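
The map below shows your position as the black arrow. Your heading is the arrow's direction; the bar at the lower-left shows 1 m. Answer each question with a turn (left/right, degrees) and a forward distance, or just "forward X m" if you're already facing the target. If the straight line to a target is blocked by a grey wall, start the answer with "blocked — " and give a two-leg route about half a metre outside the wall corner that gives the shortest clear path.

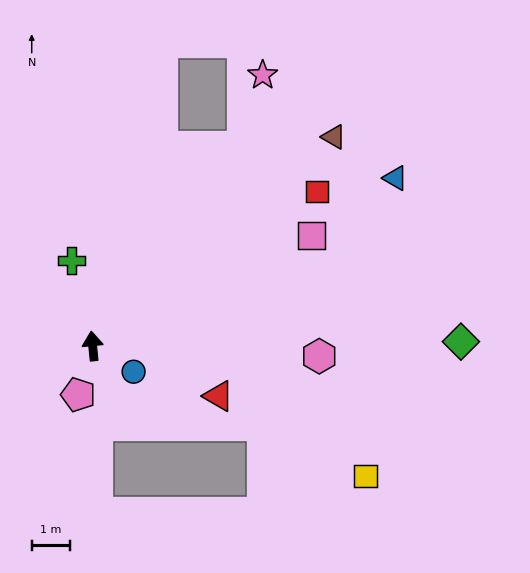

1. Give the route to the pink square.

turn right 69°, forward 6.5 m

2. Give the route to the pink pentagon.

turn left 158°, forward 1.3 m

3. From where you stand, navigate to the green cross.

turn left 8°, forward 2.3 m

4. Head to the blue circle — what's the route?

turn right 128°, forward 1.3 m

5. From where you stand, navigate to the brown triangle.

turn right 55°, forward 8.4 m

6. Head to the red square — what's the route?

turn right 61°, forward 7.2 m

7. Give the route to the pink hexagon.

turn right 98°, forward 6.0 m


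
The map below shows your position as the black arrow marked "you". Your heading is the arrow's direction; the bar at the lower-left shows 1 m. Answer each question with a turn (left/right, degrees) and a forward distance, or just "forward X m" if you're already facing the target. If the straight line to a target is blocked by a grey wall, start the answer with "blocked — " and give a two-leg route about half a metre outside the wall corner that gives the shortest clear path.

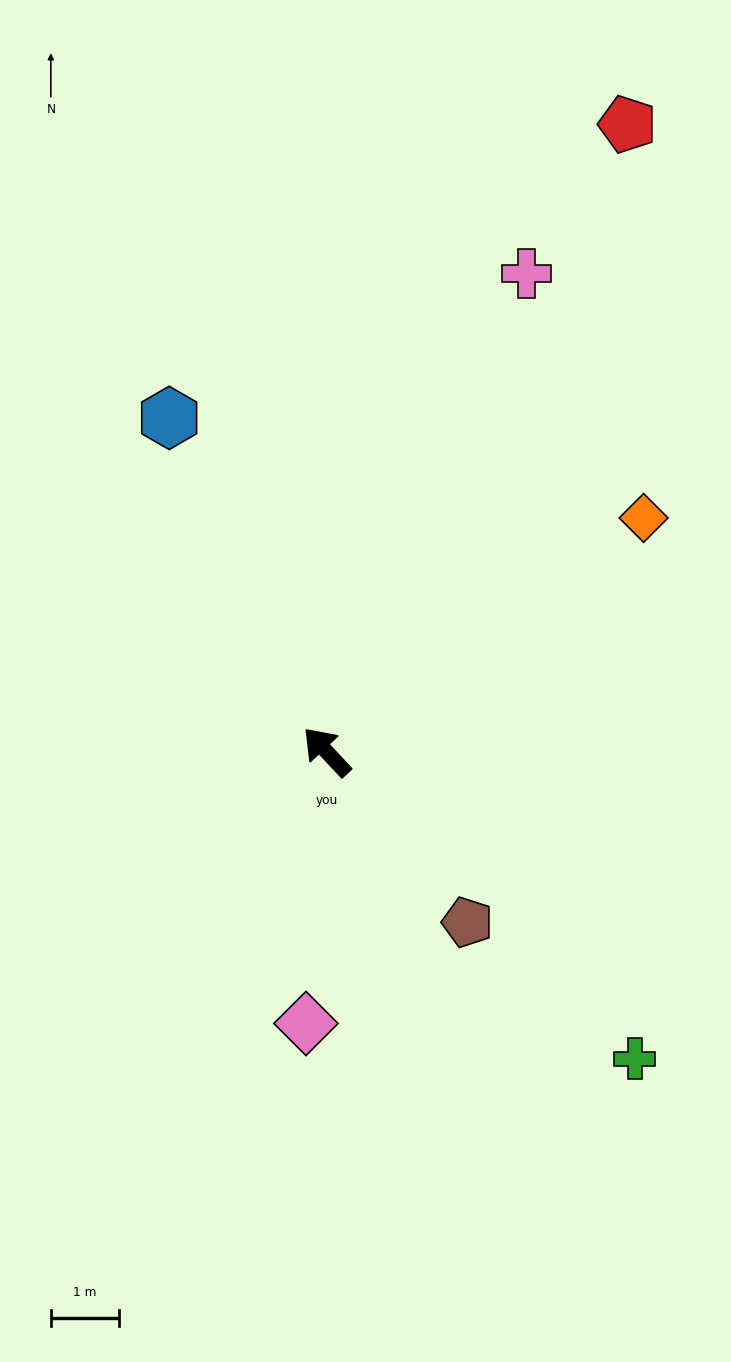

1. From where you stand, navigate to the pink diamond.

turn left 133°, forward 4.0 m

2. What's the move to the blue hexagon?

turn right 18°, forward 5.4 m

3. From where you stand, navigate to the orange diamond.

turn right 97°, forward 5.7 m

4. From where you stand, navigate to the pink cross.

turn right 66°, forward 7.6 m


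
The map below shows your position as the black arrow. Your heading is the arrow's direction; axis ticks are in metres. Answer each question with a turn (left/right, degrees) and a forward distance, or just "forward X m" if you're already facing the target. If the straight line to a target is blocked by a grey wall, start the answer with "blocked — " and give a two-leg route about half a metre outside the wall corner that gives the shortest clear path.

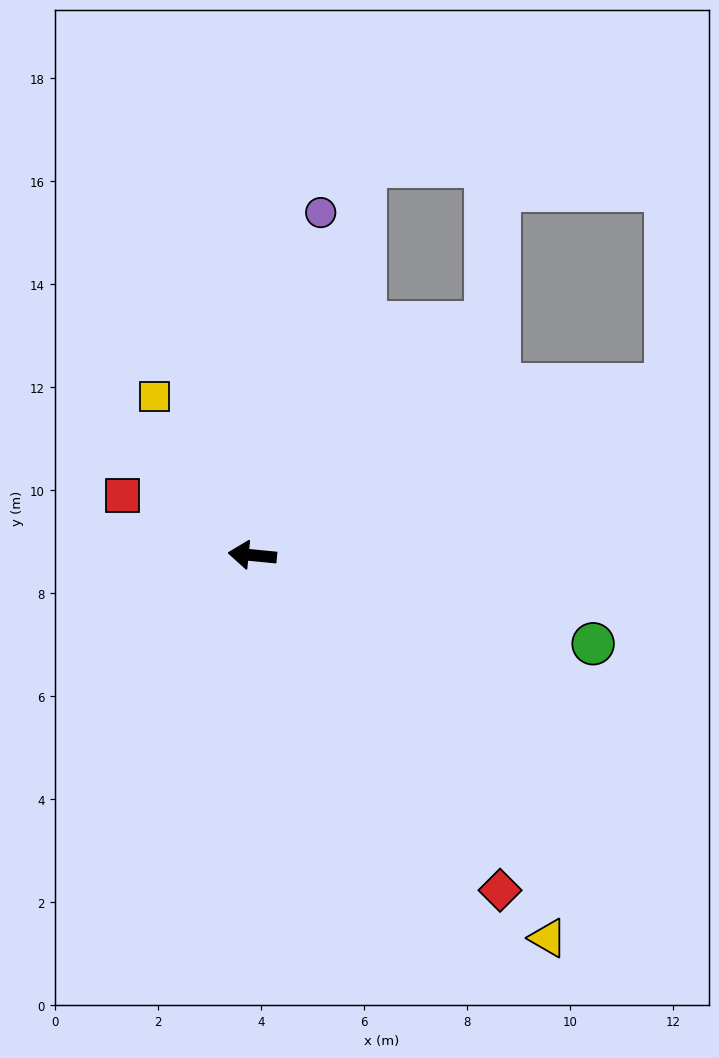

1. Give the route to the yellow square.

turn right 53°, forward 3.6 m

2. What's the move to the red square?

turn right 19°, forward 2.8 m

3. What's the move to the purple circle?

turn right 96°, forward 6.8 m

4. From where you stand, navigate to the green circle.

turn left 171°, forward 6.8 m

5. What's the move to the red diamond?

turn left 132°, forward 8.1 m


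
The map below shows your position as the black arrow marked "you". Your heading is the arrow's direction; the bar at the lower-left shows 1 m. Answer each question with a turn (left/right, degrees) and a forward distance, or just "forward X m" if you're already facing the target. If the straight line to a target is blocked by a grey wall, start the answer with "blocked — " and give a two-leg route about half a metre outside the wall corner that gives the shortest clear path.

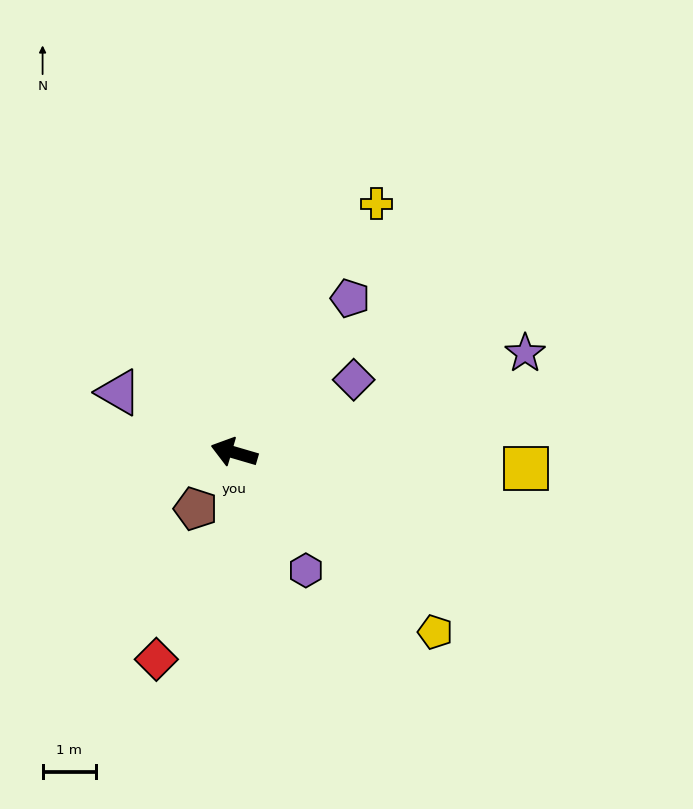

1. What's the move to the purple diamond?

turn right 132°, forward 2.6 m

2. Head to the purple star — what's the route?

turn right 145°, forward 5.8 m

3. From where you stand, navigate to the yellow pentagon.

turn left 155°, forward 5.1 m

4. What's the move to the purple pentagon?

turn right 111°, forward 3.6 m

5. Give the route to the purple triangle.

turn right 11°, forward 2.5 m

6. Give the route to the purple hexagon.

turn left 138°, forward 2.6 m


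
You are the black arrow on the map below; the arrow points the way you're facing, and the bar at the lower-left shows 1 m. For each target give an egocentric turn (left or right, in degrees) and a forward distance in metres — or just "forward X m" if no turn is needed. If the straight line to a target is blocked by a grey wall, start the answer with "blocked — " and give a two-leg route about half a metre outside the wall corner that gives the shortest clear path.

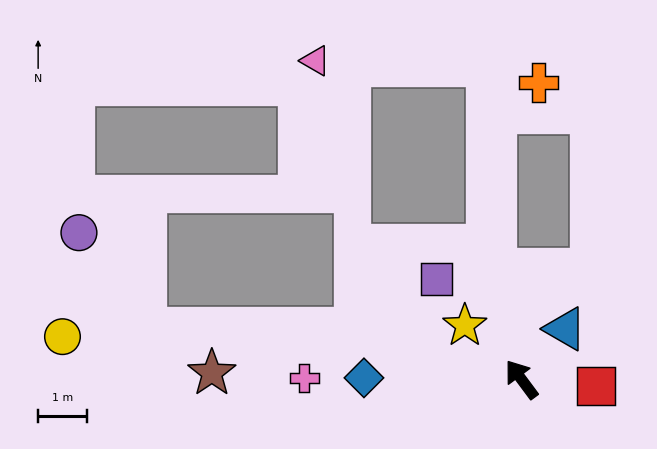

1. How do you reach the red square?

turn right 132°, forward 1.5 m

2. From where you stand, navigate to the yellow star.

turn left 10°, forward 1.6 m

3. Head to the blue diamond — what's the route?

turn left 53°, forward 3.2 m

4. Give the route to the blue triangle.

turn right 78°, forward 1.4 m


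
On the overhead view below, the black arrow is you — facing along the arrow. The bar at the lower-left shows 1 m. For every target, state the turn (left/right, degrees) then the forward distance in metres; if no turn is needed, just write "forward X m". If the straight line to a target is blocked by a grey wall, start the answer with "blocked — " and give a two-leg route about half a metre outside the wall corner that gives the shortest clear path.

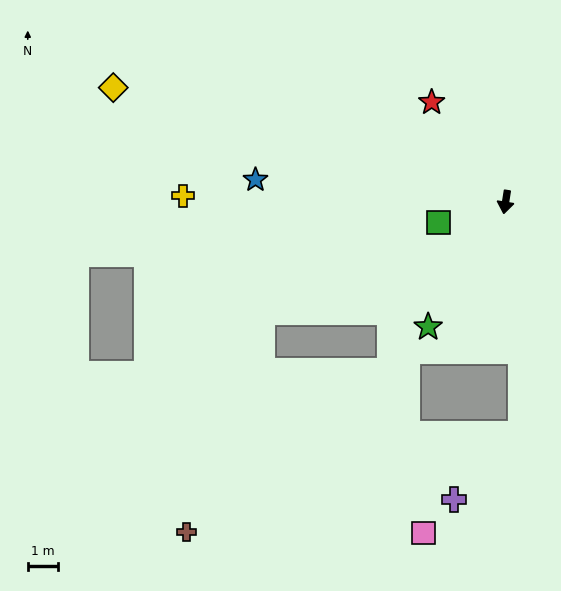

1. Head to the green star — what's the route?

turn right 23°, forward 4.9 m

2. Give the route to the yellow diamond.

turn right 97°, forward 13.7 m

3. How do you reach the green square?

turn right 64°, forward 2.3 m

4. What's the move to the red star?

turn right 134°, forward 4.2 m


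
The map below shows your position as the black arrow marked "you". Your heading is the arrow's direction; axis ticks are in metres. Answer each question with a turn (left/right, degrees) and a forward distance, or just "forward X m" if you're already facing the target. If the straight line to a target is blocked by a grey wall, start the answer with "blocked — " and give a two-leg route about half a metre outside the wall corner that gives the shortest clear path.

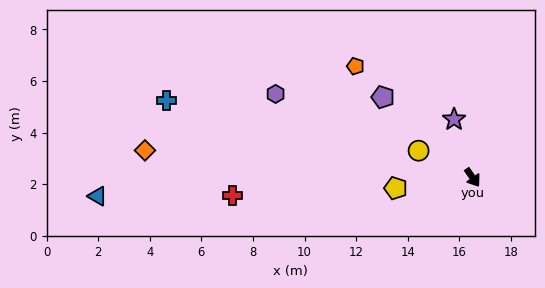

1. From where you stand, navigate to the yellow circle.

turn right 151°, forward 2.3 m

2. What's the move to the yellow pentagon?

turn right 117°, forward 3.0 m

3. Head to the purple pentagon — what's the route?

turn right 167°, forward 4.7 m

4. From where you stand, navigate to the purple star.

turn left 163°, forward 2.4 m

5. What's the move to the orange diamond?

turn right 130°, forward 12.7 m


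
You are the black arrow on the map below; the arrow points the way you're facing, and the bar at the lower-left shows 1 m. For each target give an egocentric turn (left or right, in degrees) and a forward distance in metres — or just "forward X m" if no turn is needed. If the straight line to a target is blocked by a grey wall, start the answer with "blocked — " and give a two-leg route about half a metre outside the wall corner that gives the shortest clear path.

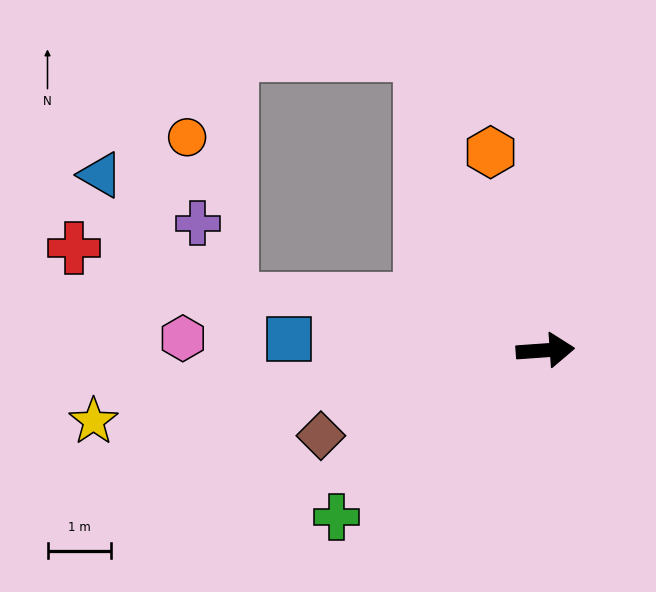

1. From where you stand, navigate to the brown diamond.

turn right 163°, forward 3.8 m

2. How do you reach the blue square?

turn left 173°, forward 4.0 m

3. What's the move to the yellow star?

turn right 175°, forward 7.2 m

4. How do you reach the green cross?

turn right 145°, forward 4.2 m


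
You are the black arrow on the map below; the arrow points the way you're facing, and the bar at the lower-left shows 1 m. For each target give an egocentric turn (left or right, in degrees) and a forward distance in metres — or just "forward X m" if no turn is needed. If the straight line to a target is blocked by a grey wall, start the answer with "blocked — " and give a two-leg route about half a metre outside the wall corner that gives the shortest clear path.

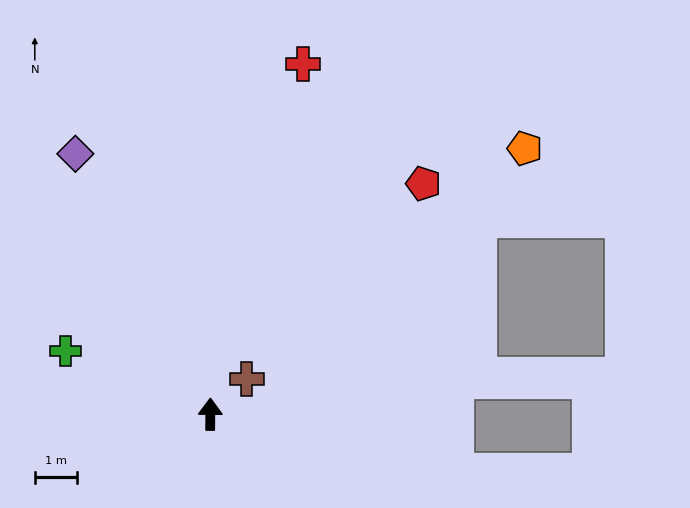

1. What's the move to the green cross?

turn left 67°, forward 3.7 m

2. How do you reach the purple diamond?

turn left 28°, forward 6.9 m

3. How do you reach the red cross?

turn right 14°, forward 8.5 m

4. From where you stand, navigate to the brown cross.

turn right 46°, forward 1.2 m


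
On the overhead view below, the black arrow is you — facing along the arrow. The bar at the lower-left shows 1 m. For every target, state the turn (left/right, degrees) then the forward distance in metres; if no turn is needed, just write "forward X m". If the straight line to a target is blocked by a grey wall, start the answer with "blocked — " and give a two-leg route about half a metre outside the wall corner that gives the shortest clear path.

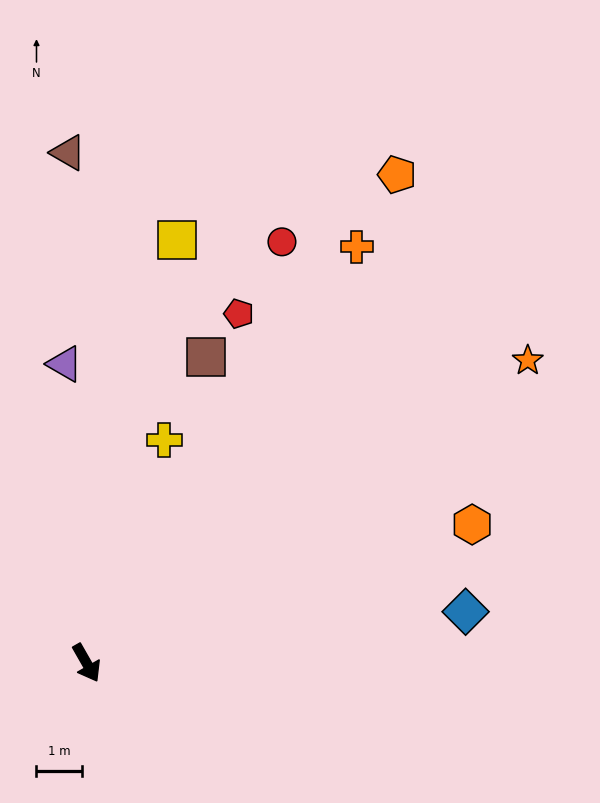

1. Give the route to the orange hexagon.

turn left 80°, forward 9.0 m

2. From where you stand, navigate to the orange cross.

turn left 117°, forward 11.0 m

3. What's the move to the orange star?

turn left 95°, forward 11.8 m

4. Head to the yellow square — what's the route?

turn left 138°, forward 9.6 m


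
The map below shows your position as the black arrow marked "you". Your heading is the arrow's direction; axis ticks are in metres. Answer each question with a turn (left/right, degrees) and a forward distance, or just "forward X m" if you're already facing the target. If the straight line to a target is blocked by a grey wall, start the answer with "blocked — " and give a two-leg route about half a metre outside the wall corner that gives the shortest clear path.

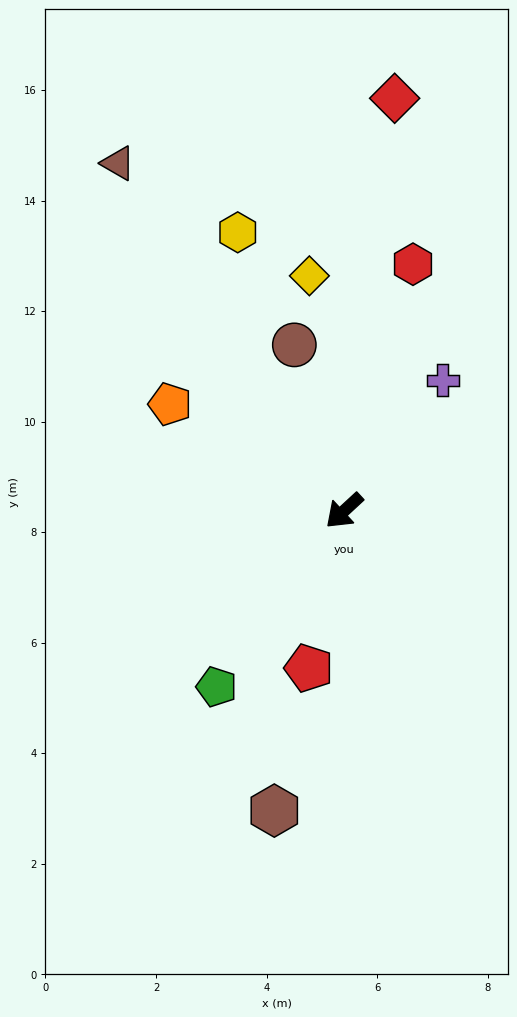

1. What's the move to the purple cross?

turn right 170°, forward 3.0 m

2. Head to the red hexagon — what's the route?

turn right 148°, forward 4.6 m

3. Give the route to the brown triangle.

turn right 100°, forward 7.5 m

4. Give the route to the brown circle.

turn right 116°, forward 3.1 m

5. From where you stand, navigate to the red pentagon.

turn left 35°, forward 2.9 m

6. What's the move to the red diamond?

turn right 140°, forward 7.5 m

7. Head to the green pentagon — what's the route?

turn left 11°, forward 3.9 m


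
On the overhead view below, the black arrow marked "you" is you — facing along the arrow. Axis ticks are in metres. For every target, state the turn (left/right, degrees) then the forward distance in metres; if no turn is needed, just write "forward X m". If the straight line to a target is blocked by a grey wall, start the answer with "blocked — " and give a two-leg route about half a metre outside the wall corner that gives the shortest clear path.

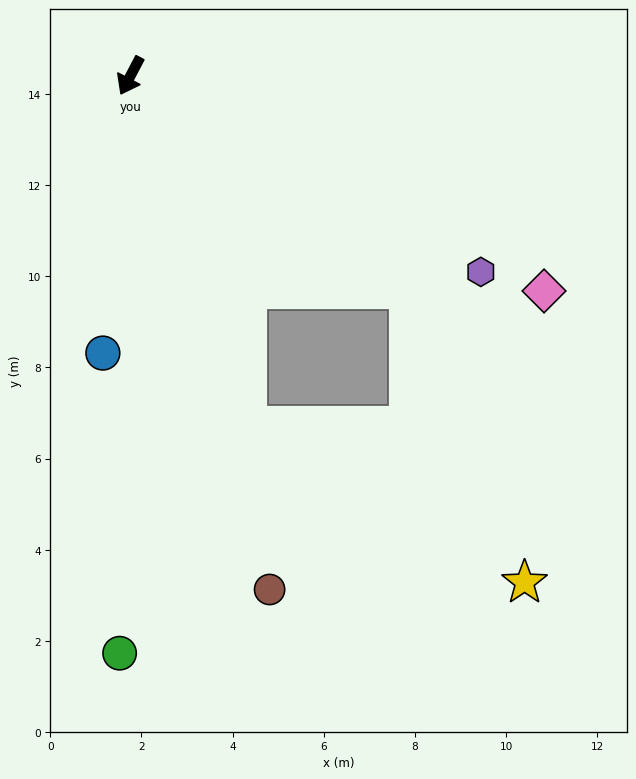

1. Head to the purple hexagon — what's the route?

turn left 88°, forward 8.8 m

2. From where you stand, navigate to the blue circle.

turn left 22°, forward 6.1 m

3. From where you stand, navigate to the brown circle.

turn left 43°, forward 11.7 m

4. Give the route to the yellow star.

blocked — turn left 80°, forward 7.7 m, then turn right 31°, forward 6.9 m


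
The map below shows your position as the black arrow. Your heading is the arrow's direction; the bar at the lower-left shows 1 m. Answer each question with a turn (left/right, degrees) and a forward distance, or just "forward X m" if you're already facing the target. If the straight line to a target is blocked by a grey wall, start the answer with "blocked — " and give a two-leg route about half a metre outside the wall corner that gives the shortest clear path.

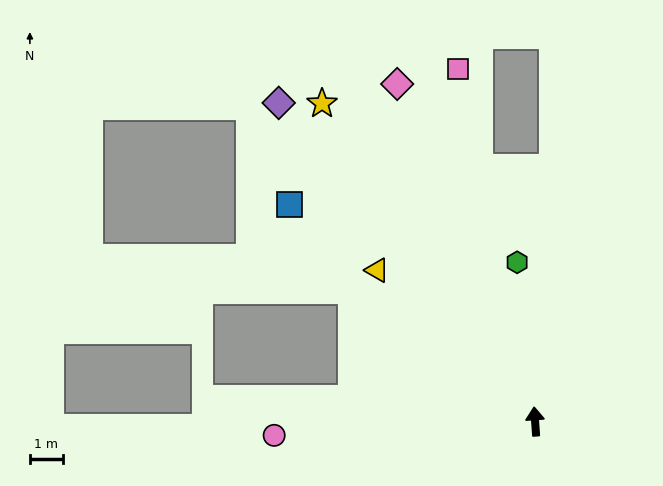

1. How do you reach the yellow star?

turn left 30°, forward 11.6 m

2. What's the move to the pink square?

turn left 8°, forward 10.9 m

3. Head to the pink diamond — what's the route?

turn left 18°, forward 11.0 m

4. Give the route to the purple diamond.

turn left 35°, forward 12.3 m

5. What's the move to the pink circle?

turn left 89°, forward 7.9 m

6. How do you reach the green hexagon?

turn left 2°, forward 4.8 m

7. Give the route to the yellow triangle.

turn left 42°, forward 6.6 m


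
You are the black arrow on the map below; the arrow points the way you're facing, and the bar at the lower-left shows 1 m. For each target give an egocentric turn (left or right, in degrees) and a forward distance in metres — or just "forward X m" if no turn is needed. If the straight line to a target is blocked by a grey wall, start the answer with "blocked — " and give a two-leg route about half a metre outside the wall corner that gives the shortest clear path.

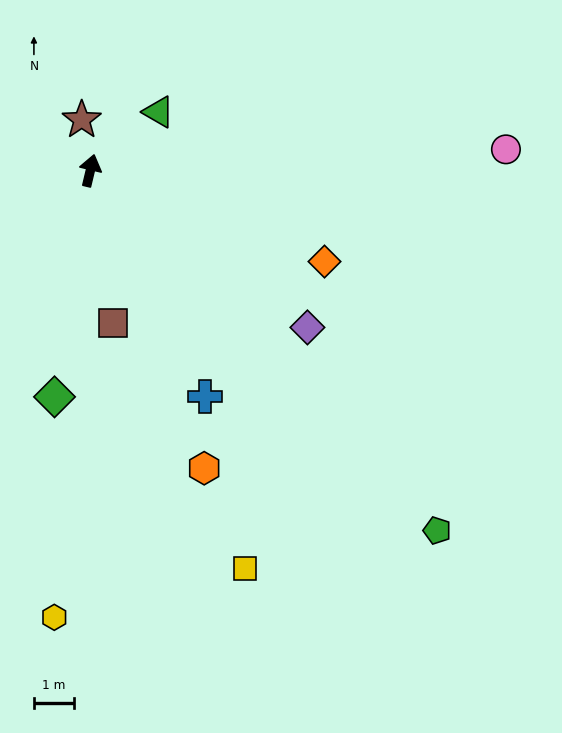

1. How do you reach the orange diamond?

turn right 98°, forward 6.2 m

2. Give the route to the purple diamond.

turn right 112°, forward 6.6 m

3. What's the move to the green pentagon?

turn right 123°, forward 12.4 m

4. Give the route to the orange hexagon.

turn right 146°, forward 7.9 m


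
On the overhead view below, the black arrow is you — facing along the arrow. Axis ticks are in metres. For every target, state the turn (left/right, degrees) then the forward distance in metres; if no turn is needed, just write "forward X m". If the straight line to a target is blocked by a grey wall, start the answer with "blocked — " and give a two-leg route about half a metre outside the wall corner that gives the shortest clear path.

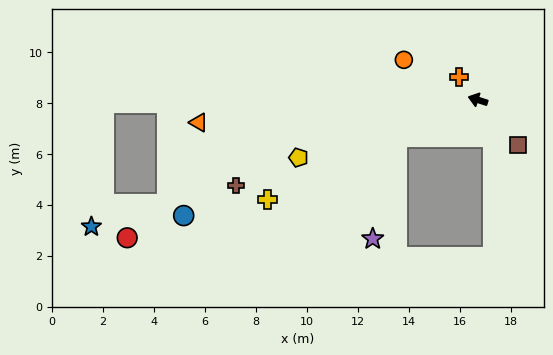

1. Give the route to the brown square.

turn left 149°, forward 2.4 m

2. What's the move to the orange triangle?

turn left 22°, forward 11.0 m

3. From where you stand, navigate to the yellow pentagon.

turn left 35°, forward 7.4 m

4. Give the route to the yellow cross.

turn left 43°, forward 9.1 m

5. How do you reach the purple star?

blocked — turn left 42°, forward 3.5 m, then turn left 52°, forward 4.1 m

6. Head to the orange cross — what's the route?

turn right 32°, forward 1.2 m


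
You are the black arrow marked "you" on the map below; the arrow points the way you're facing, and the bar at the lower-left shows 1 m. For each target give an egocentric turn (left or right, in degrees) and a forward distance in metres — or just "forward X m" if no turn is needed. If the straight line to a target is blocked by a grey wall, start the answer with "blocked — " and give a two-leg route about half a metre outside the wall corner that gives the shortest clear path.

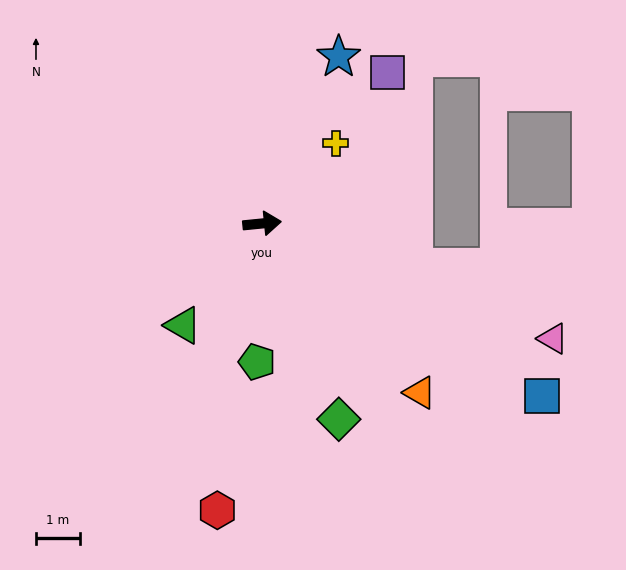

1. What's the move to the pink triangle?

turn right 27°, forward 7.1 m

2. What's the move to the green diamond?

turn right 74°, forward 4.8 m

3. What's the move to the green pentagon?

turn right 98°, forward 3.2 m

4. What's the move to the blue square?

turn right 37°, forward 7.5 m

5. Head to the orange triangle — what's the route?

turn right 53°, forward 5.3 m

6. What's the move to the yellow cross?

turn left 42°, forward 2.5 m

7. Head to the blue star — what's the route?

turn left 60°, forward 4.2 m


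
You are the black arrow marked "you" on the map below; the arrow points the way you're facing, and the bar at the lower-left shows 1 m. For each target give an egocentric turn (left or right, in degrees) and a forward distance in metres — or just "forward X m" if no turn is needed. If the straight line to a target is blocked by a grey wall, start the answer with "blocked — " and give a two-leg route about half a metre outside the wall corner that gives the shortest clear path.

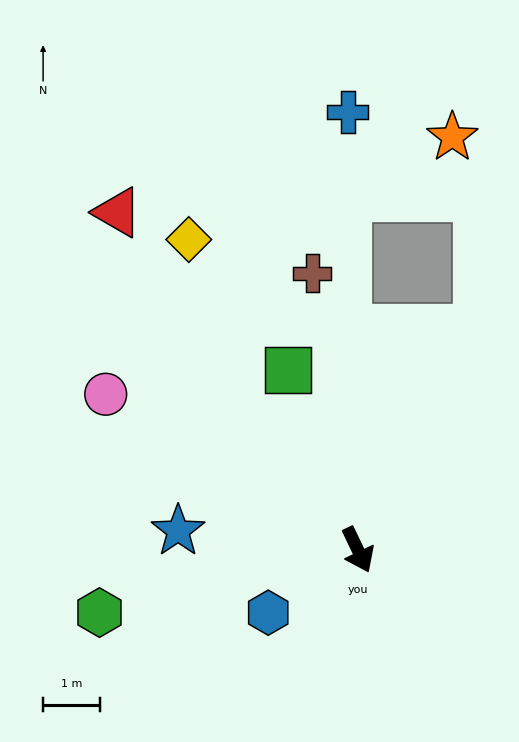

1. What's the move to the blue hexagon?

turn right 80°, forward 1.9 m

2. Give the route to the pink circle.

turn right 147°, forward 5.2 m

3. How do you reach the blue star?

turn right 122°, forward 3.2 m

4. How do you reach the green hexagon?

turn right 102°, forward 4.7 m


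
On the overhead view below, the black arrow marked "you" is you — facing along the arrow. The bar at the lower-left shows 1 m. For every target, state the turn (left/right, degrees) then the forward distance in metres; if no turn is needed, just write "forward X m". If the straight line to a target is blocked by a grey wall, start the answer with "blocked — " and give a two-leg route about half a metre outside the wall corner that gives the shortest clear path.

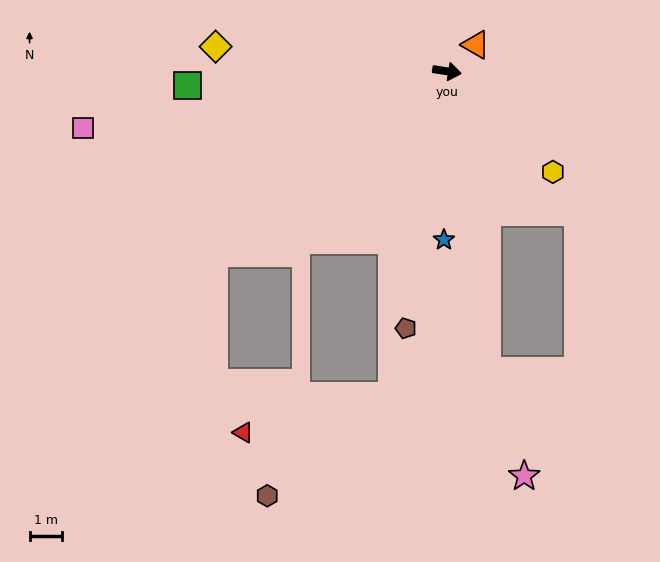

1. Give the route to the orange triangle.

turn left 52°, forward 1.2 m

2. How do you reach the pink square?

turn right 162°, forward 11.3 m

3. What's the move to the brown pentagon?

turn right 90°, forward 8.0 m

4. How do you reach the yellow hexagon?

turn right 35°, forward 4.5 m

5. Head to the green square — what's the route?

turn right 168°, forward 8.0 m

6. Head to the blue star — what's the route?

turn right 82°, forward 5.2 m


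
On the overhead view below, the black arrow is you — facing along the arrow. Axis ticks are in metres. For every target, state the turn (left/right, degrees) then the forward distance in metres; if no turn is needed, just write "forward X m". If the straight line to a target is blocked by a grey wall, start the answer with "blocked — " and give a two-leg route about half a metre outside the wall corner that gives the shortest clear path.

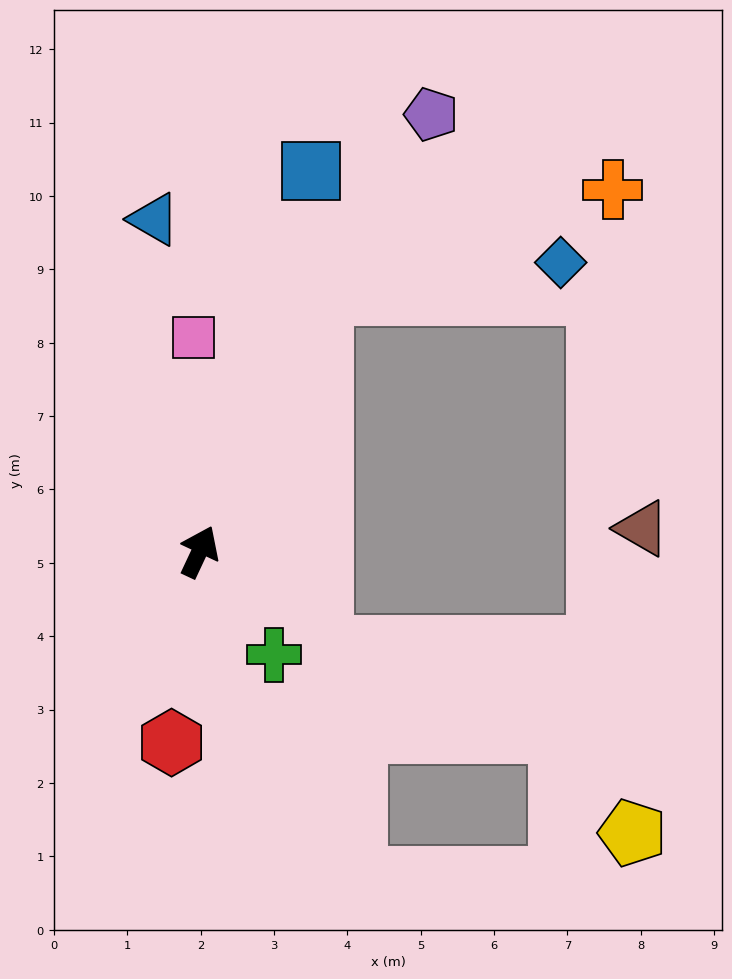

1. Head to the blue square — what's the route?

turn left 9°, forward 5.4 m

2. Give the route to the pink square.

turn left 27°, forward 2.9 m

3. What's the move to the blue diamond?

blocked — forward 3.9 m, then turn right 57°, forward 3.3 m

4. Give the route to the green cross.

turn right 119°, forward 1.7 m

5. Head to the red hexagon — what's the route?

turn right 163°, forward 2.6 m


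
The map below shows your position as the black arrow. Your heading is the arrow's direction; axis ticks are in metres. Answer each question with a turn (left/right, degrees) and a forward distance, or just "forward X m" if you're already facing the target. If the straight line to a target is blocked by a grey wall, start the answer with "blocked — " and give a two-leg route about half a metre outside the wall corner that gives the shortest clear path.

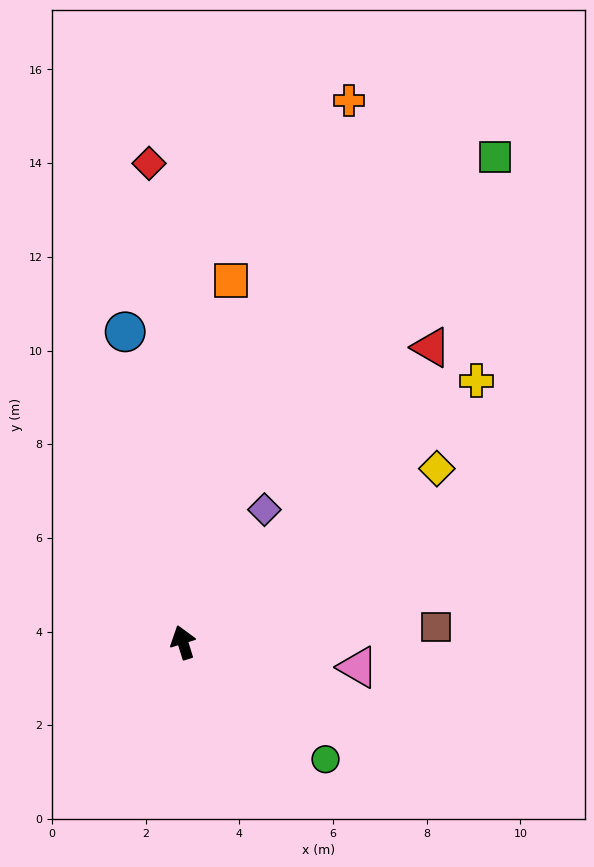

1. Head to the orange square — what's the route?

turn right 25°, forward 7.8 m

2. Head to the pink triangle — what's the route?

turn right 115°, forward 3.8 m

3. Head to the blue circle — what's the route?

turn right 7°, forward 6.7 m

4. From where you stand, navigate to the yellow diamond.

turn right 73°, forward 6.6 m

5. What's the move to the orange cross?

turn right 34°, forward 12.1 m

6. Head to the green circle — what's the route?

turn right 147°, forward 3.9 m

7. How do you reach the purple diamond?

turn right 49°, forward 3.3 m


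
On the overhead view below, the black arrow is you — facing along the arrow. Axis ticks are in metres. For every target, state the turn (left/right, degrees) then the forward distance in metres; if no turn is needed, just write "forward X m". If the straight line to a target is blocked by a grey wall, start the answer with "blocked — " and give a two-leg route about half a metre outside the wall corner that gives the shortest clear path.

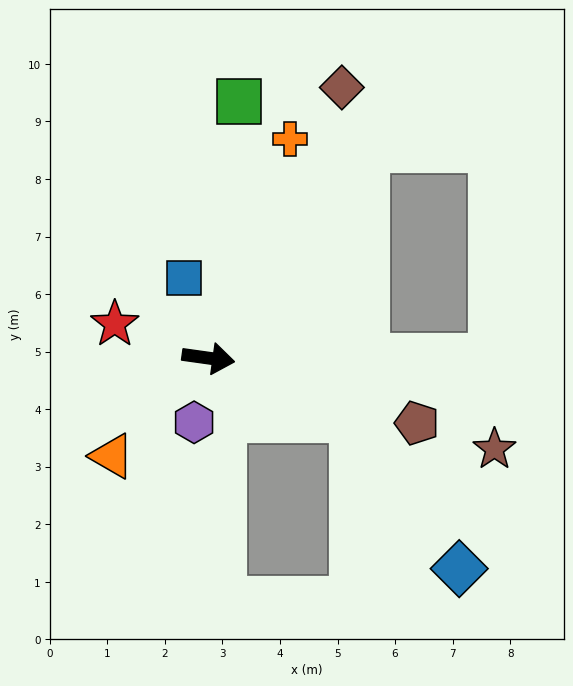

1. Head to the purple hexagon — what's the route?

turn right 95°, forward 1.1 m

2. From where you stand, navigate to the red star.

turn left 168°, forward 1.7 m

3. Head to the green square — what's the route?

turn left 91°, forward 4.5 m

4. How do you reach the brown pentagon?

turn right 9°, forward 3.8 m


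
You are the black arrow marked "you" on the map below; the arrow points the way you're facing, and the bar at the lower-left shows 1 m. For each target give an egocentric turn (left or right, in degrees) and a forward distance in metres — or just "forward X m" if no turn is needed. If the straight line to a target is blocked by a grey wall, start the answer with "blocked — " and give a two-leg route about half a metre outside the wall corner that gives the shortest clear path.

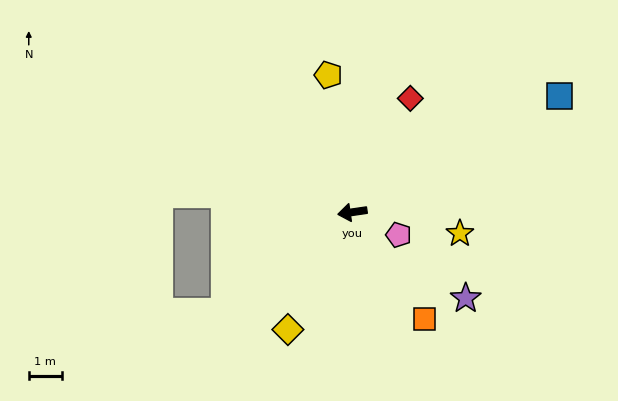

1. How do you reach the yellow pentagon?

turn right 88°, forward 4.2 m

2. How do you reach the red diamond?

turn right 125°, forward 3.9 m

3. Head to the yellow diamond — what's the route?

turn left 53°, forward 4.1 m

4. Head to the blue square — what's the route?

turn right 159°, forward 7.3 m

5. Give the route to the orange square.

turn left 116°, forward 3.9 m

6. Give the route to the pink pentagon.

turn left 146°, forward 1.6 m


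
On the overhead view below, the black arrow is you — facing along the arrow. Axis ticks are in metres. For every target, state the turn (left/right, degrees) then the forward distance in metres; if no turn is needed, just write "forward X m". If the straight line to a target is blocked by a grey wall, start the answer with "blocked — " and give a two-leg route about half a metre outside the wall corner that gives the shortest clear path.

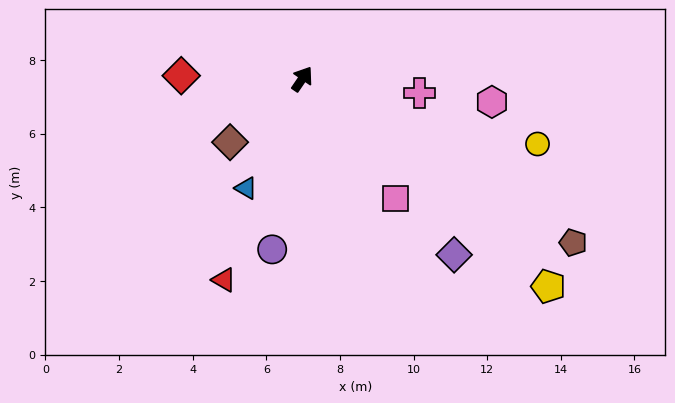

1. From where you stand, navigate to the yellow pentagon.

turn right 96°, forward 8.7 m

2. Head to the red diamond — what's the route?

turn left 123°, forward 3.3 m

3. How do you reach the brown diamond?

turn left 166°, forward 2.6 m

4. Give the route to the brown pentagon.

turn right 87°, forward 8.6 m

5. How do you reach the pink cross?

turn right 63°, forward 3.2 m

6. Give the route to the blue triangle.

turn right 173°, forward 3.3 m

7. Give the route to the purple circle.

turn right 156°, forward 4.7 m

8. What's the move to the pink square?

turn right 108°, forward 4.1 m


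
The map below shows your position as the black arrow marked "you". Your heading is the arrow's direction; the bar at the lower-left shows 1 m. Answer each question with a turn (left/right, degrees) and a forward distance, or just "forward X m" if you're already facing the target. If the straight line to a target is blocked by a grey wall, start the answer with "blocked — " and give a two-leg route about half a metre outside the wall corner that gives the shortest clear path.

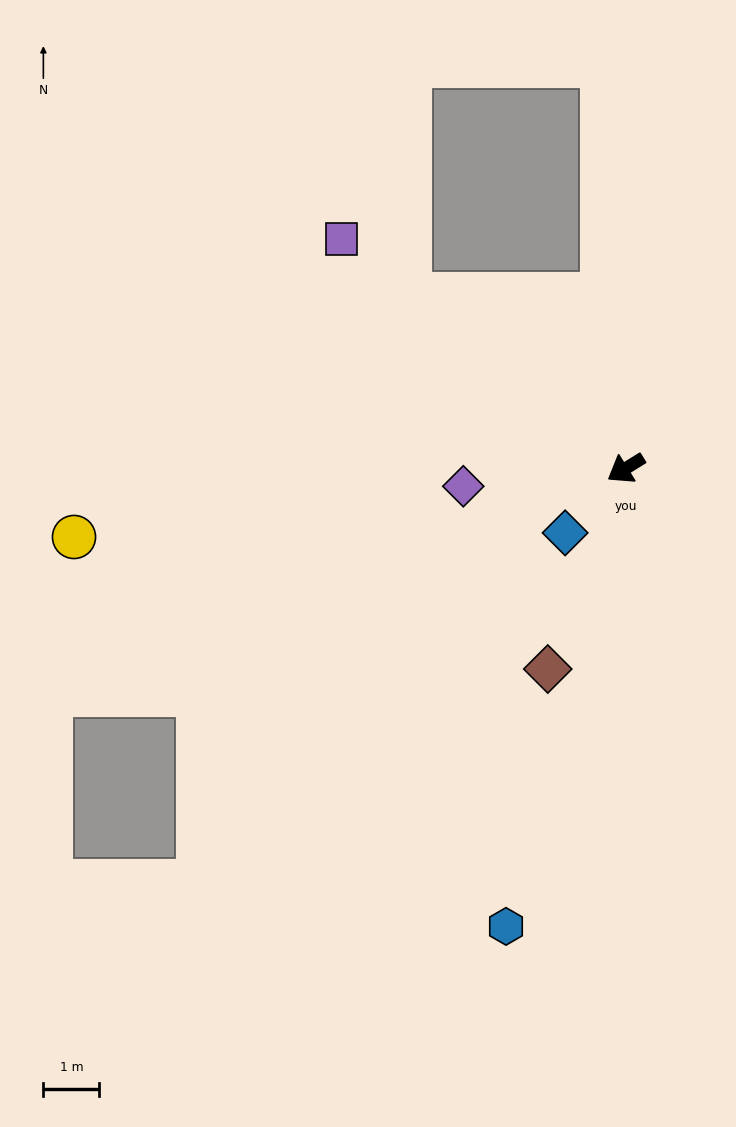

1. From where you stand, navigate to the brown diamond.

turn left 37°, forward 3.8 m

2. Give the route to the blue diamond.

turn left 15°, forward 1.6 m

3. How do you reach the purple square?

turn right 71°, forward 6.5 m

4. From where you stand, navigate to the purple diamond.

turn right 25°, forward 2.9 m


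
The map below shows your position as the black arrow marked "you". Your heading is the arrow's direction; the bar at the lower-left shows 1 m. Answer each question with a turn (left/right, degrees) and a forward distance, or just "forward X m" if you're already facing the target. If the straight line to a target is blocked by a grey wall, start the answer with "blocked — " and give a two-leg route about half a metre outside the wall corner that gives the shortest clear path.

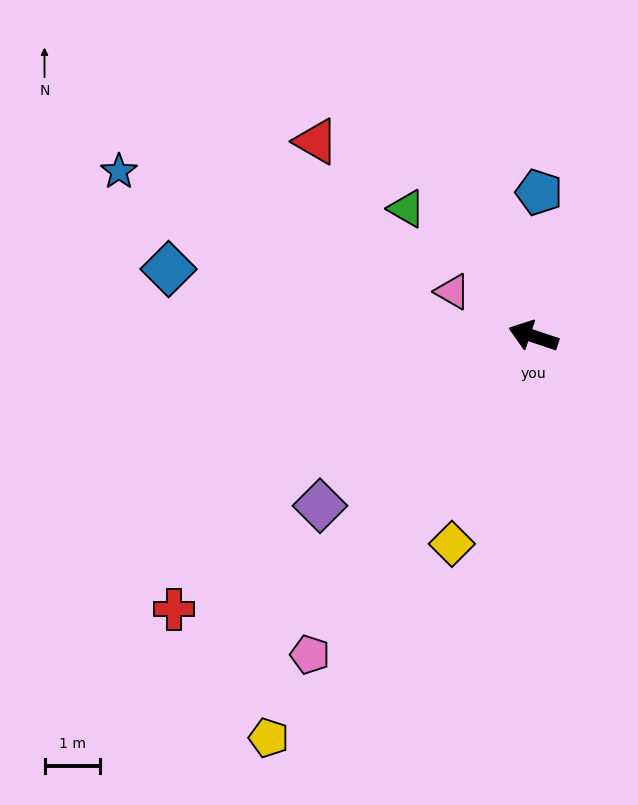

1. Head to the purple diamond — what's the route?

turn left 57°, forward 4.9 m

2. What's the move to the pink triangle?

turn right 10°, forward 1.7 m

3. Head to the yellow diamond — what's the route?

turn left 87°, forward 4.0 m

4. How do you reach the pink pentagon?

turn left 73°, forward 7.0 m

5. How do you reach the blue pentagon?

turn right 74°, forward 2.6 m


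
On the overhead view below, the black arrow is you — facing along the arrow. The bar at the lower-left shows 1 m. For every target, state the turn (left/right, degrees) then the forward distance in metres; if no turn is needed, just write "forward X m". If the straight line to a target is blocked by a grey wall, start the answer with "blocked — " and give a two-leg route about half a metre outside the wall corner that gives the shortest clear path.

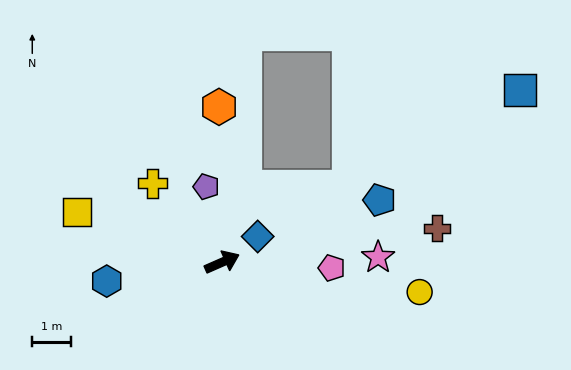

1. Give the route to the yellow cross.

turn left 108°, forward 2.7 m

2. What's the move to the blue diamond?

turn left 12°, forward 1.1 m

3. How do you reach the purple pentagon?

turn left 78°, forward 2.0 m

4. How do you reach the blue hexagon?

turn left 166°, forward 3.0 m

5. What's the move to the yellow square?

turn left 137°, forward 3.9 m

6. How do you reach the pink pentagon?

turn right 27°, forward 2.8 m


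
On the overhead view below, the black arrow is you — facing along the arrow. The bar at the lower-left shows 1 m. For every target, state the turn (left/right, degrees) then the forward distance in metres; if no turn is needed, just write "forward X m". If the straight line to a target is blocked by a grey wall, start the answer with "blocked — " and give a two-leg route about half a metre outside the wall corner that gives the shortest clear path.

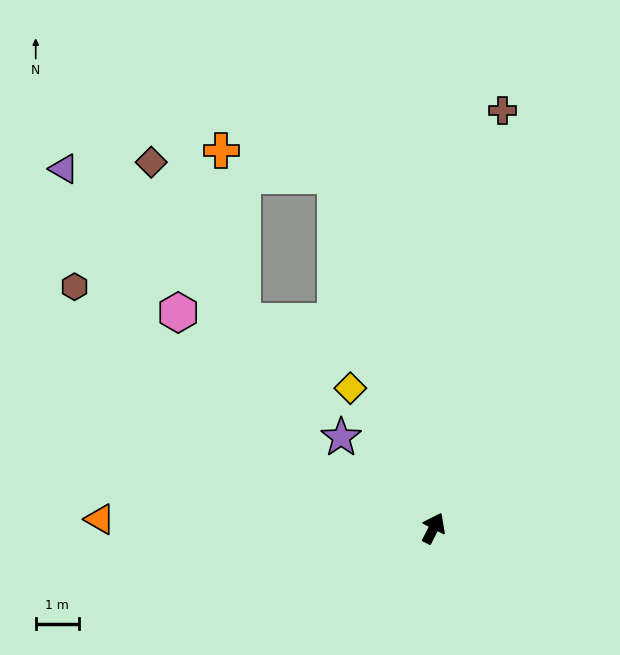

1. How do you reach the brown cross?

turn left 17°, forward 9.9 m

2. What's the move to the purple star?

turn left 72°, forward 3.0 m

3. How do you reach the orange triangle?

turn left 115°, forward 7.8 m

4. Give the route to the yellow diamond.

turn left 58°, forward 3.8 m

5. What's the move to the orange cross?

blocked — turn left 42°, forward 8.5 m, then turn left 62°, forward 2.7 m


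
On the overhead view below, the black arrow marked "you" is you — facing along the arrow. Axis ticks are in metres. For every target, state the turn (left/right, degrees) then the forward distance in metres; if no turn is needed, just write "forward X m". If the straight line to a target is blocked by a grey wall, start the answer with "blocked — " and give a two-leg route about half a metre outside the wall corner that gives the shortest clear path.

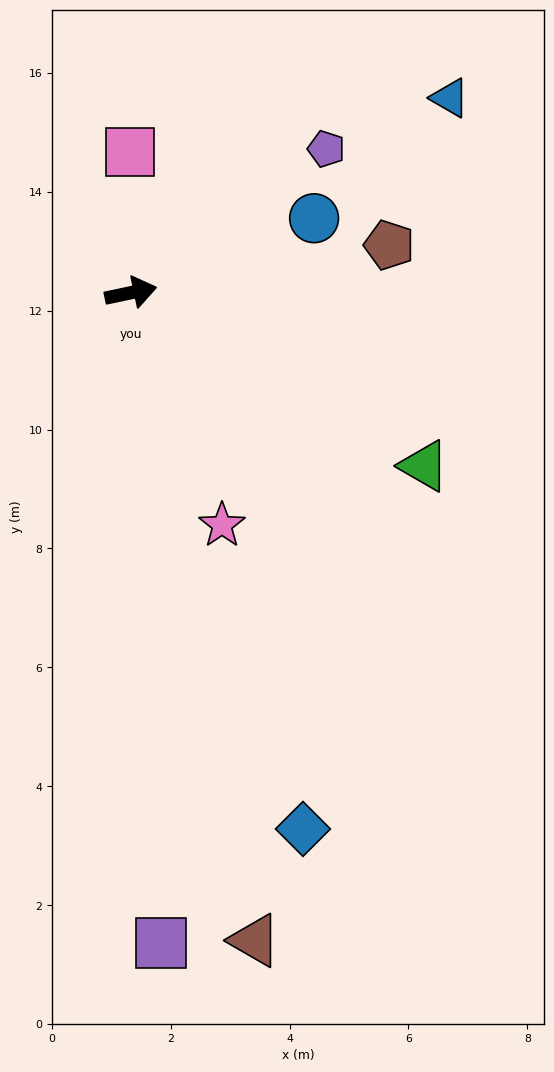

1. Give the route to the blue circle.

turn left 10°, forward 3.3 m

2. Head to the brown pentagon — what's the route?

forward 4.4 m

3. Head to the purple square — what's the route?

turn right 99°, forward 10.9 m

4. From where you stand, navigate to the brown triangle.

turn right 91°, forward 11.1 m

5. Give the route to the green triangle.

turn right 42°, forward 5.7 m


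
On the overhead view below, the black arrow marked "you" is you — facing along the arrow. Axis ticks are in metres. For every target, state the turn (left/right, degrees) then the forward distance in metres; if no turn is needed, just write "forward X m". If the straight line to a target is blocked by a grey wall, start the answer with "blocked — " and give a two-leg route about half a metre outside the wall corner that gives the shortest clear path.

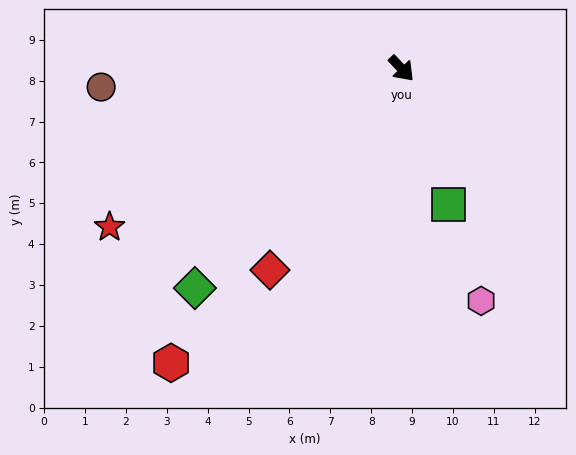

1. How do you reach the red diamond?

turn right 77°, forward 5.9 m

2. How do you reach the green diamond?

turn right 87°, forward 7.4 m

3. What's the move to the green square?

turn right 24°, forward 3.5 m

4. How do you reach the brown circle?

turn right 130°, forward 7.4 m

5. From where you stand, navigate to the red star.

turn right 105°, forward 8.1 m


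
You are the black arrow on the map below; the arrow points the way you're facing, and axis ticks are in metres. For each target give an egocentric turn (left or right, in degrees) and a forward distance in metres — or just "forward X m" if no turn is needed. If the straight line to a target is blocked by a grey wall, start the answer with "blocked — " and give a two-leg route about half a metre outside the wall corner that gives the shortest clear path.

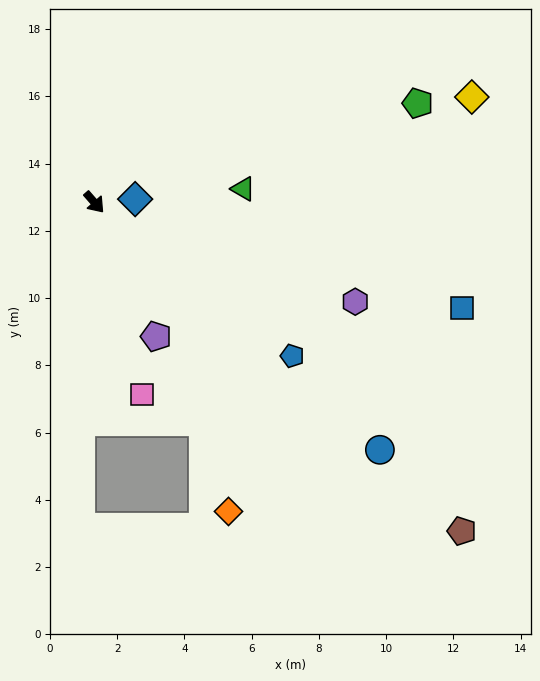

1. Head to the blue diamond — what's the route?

turn left 53°, forward 1.2 m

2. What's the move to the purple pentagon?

turn right 16°, forward 4.4 m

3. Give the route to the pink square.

turn right 27°, forward 5.9 m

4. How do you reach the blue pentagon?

turn left 11°, forward 7.5 m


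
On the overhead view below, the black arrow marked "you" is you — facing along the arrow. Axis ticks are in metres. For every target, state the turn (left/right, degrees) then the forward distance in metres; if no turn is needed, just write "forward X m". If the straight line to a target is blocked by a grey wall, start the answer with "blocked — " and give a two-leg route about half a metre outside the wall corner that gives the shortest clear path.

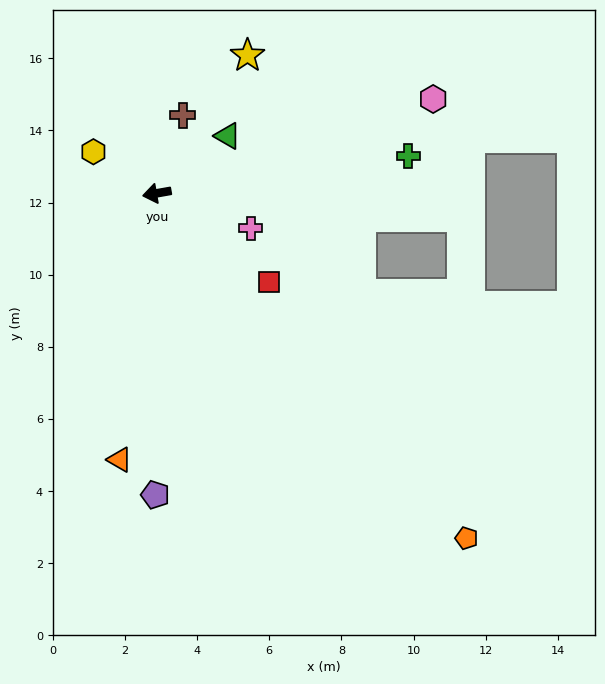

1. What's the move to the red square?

turn left 132°, forward 4.0 m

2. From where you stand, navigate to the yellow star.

turn right 133°, forward 4.6 m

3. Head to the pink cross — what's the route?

turn left 150°, forward 2.8 m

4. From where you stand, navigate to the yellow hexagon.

turn right 43°, forward 2.1 m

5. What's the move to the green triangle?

turn right 151°, forward 2.5 m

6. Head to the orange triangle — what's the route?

turn left 72°, forward 7.5 m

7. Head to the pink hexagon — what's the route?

turn right 171°, forward 8.1 m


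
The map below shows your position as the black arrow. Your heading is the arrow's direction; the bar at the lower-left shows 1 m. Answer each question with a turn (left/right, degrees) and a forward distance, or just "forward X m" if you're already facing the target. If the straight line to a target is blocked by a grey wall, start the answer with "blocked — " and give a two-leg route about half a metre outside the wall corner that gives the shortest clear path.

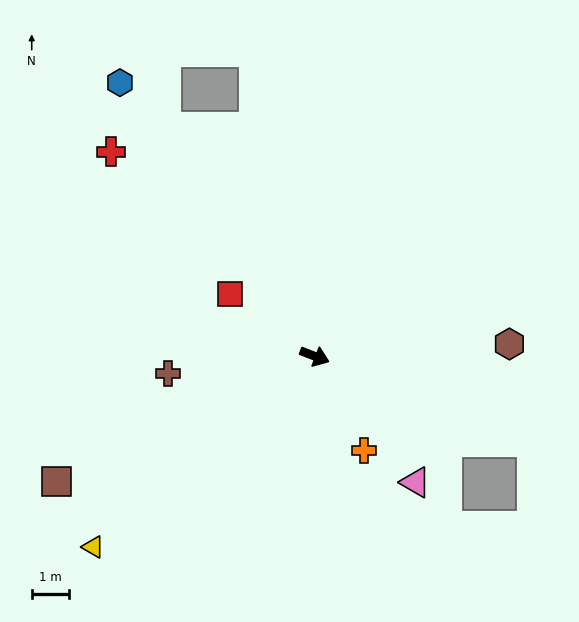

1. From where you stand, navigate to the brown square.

turn right 133°, forward 7.7 m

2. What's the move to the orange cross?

turn right 41°, forward 2.9 m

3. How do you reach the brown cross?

turn right 152°, forward 4.0 m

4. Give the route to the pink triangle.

turn right 30°, forward 4.3 m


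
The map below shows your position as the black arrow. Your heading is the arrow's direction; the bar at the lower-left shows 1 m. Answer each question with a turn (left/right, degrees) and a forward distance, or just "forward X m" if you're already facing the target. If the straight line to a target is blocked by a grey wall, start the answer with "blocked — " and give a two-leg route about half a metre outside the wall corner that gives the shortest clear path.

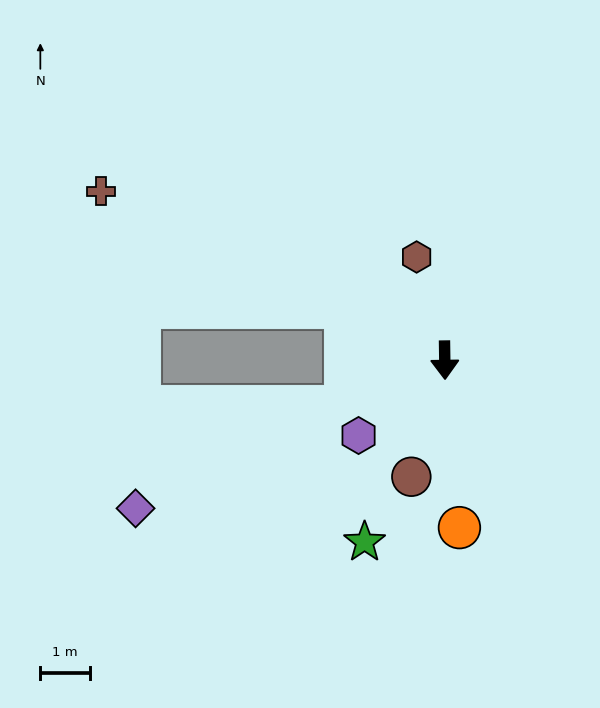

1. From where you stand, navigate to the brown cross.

turn right 117°, forward 7.7 m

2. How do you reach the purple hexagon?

turn right 50°, forward 2.3 m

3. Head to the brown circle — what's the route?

turn right 17°, forward 2.4 m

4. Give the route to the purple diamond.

turn right 65°, forward 6.9 m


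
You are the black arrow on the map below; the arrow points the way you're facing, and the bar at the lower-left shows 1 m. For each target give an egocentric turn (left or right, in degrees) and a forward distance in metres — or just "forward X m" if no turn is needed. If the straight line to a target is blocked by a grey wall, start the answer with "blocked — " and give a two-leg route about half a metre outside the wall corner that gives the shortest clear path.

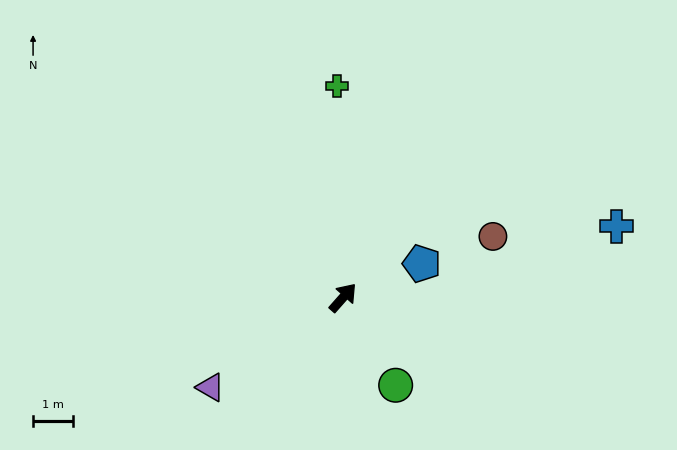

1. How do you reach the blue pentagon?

turn right 25°, forward 2.1 m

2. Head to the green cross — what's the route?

turn left 43°, forward 5.3 m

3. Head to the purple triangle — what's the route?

turn left 166°, forward 4.0 m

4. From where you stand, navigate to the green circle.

turn right 108°, forward 2.6 m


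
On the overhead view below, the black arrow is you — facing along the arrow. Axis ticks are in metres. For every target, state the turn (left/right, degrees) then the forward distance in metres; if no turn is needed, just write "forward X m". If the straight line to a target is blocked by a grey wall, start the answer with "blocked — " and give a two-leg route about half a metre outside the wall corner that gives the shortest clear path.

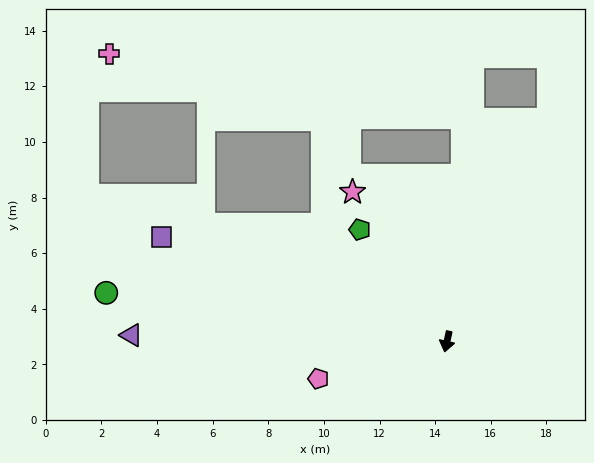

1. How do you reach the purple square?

turn right 98°, forward 10.9 m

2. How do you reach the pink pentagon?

turn right 61°, forward 4.8 m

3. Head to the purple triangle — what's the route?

turn right 79°, forward 11.3 m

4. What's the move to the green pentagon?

turn right 130°, forward 5.1 m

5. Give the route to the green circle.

turn right 86°, forward 12.4 m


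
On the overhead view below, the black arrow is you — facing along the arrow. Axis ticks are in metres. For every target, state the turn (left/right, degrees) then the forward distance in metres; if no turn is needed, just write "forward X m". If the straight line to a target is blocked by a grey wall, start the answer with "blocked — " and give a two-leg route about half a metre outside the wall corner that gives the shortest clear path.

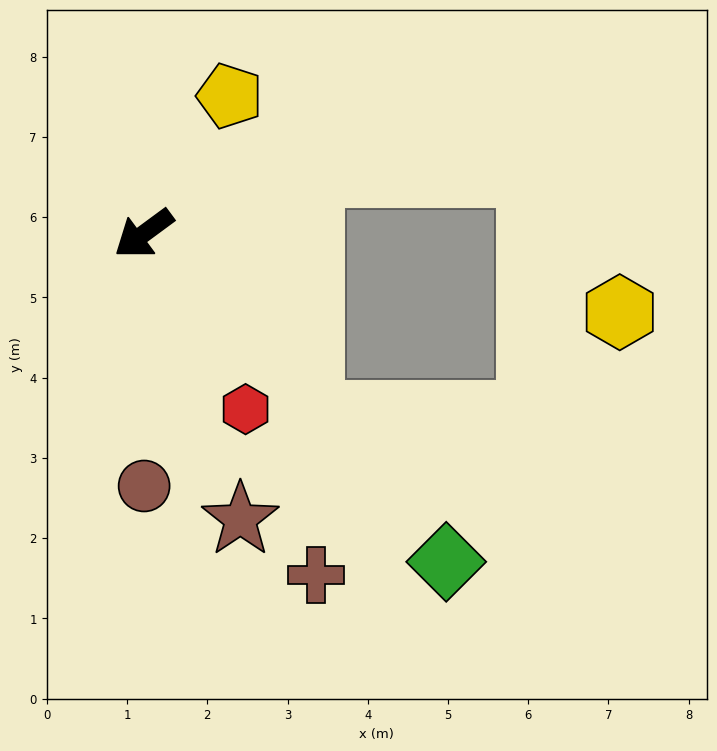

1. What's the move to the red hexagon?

turn left 84°, forward 2.5 m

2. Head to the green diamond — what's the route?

turn left 96°, forward 5.6 m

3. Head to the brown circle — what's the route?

turn left 54°, forward 3.1 m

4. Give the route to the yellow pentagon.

turn right 158°, forward 2.0 m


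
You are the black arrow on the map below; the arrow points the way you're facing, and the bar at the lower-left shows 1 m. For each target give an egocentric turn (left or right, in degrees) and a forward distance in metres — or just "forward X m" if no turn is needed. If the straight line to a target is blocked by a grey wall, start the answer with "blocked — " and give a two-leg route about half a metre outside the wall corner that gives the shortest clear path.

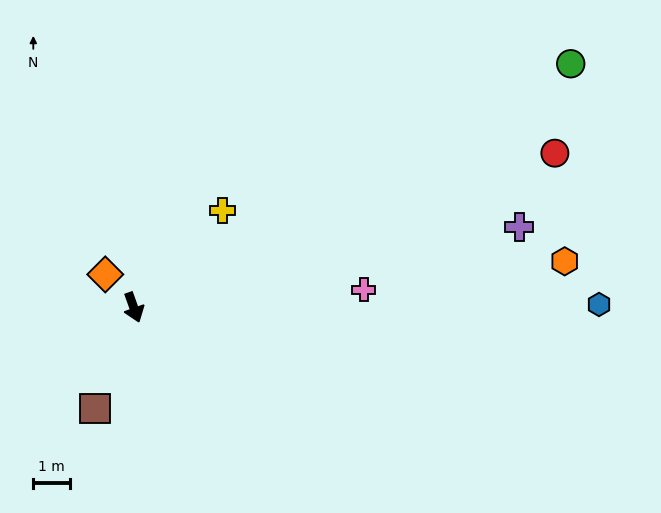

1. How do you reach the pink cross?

turn left 75°, forward 6.2 m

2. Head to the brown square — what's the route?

turn right 41°, forward 2.9 m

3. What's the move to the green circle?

turn left 99°, forward 13.5 m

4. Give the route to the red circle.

turn left 90°, forward 12.1 m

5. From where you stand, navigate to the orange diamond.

turn right 159°, forward 1.2 m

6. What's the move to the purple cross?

turn left 82°, forward 10.6 m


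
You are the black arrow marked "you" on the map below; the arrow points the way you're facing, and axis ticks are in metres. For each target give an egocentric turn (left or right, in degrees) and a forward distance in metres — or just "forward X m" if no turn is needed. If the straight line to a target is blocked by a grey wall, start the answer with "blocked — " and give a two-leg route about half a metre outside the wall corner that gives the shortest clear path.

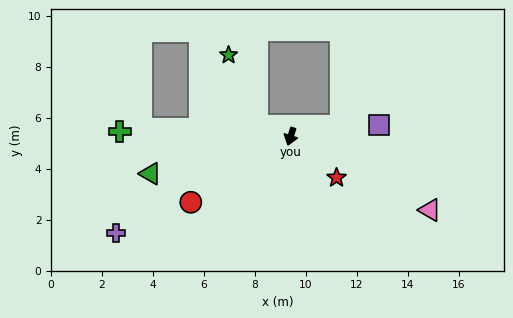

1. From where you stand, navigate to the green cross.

turn right 74°, forward 6.7 m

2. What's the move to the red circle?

turn right 39°, forward 4.7 m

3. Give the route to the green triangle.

turn right 58°, forward 5.7 m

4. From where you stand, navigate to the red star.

turn left 66°, forward 2.4 m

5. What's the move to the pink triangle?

turn left 80°, forward 6.2 m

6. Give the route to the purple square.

turn left 115°, forward 3.5 m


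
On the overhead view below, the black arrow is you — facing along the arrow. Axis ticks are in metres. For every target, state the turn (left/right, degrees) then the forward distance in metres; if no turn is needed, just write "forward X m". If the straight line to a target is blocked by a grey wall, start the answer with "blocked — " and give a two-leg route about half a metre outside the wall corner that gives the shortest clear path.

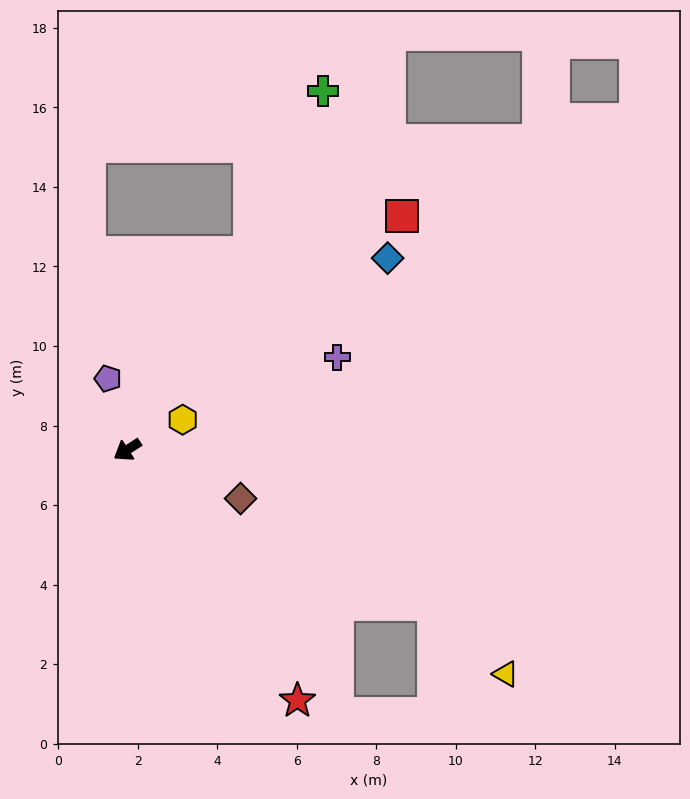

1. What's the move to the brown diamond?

turn left 124°, forward 3.1 m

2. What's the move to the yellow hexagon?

turn left 176°, forward 1.6 m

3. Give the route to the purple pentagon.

turn right 108°, forward 1.9 m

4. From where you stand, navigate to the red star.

turn left 91°, forward 7.6 m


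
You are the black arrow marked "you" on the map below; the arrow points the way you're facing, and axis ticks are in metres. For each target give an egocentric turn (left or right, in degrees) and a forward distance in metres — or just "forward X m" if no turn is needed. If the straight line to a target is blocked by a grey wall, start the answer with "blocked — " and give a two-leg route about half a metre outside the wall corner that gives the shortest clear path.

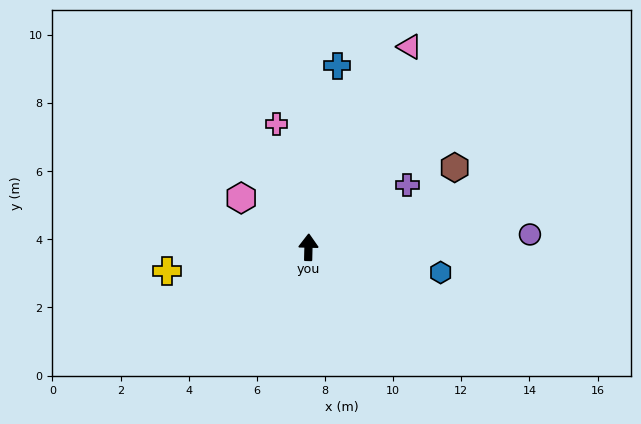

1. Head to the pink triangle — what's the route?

turn right 25°, forward 6.6 m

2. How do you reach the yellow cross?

turn left 101°, forward 4.2 m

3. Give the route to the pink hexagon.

turn left 55°, forward 2.4 m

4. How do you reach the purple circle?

turn right 85°, forward 6.5 m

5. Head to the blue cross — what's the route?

turn right 8°, forward 5.4 m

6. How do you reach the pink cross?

turn left 16°, forward 3.7 m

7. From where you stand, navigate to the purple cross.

turn right 56°, forward 3.4 m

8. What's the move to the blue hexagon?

turn right 99°, forward 3.9 m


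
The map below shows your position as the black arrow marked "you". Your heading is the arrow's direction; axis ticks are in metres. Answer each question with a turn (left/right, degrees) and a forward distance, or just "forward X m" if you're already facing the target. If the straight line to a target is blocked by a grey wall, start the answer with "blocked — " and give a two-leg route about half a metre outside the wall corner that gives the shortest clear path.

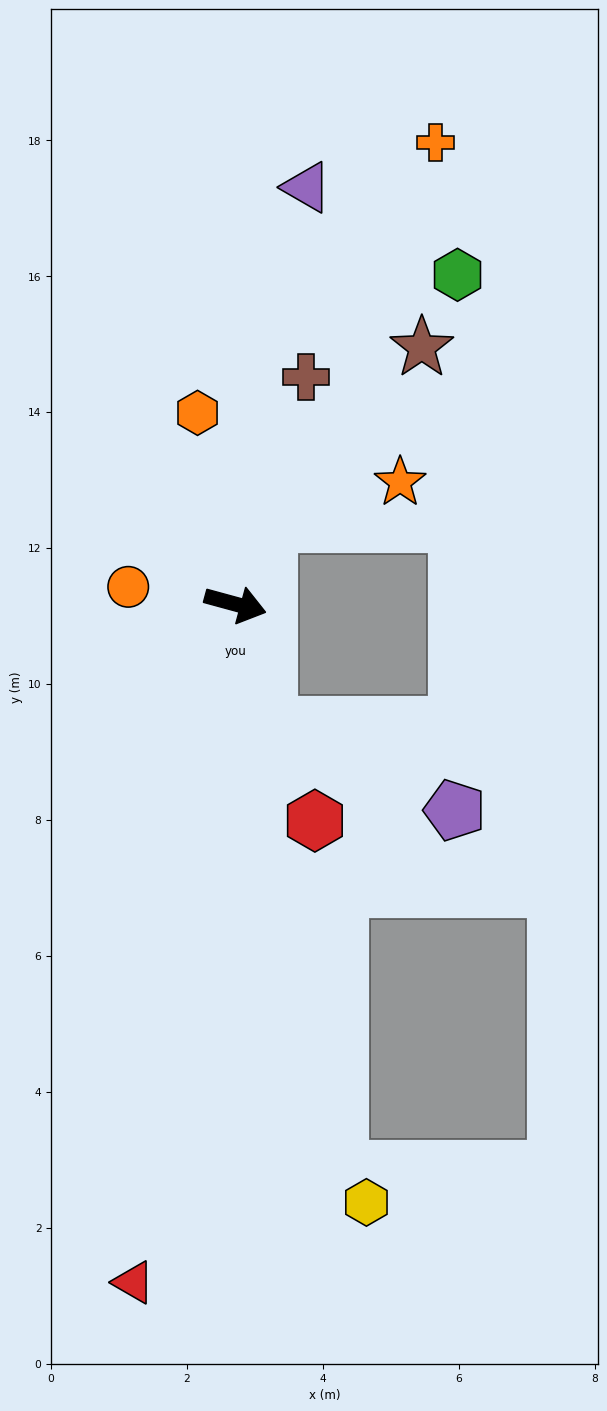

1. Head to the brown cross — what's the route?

turn left 88°, forward 3.5 m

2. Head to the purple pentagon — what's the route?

blocked — turn right 60°, forward 1.9 m, then turn left 51°, forward 3.0 m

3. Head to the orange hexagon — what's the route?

turn left 116°, forward 2.9 m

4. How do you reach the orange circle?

turn right 174°, forward 1.6 m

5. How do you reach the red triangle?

turn right 83°, forward 10.1 m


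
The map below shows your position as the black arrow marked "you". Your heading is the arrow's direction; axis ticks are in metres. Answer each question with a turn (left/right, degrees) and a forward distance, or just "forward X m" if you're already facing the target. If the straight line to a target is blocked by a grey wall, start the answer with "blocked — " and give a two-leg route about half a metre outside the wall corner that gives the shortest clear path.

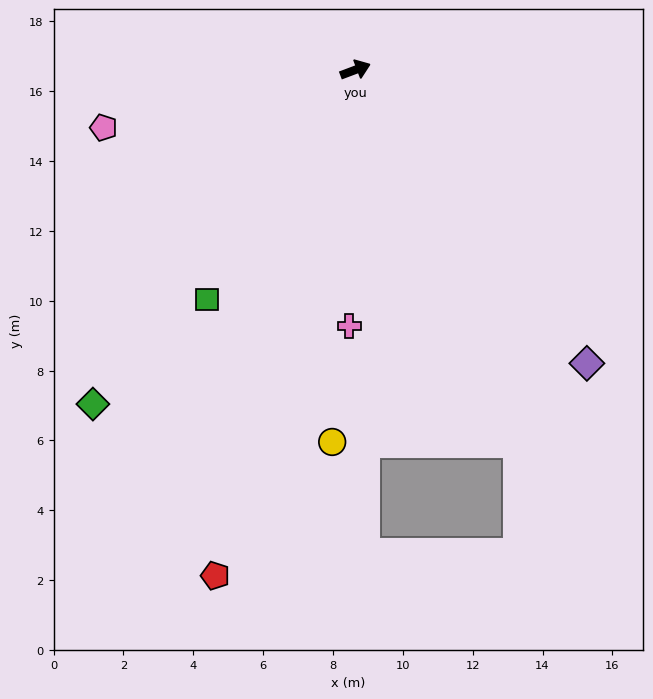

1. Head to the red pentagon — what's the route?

turn right 126°, forward 15.0 m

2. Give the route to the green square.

turn right 144°, forward 7.8 m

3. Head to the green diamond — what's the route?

turn right 149°, forward 12.2 m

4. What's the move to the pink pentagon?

turn left 172°, forward 7.4 m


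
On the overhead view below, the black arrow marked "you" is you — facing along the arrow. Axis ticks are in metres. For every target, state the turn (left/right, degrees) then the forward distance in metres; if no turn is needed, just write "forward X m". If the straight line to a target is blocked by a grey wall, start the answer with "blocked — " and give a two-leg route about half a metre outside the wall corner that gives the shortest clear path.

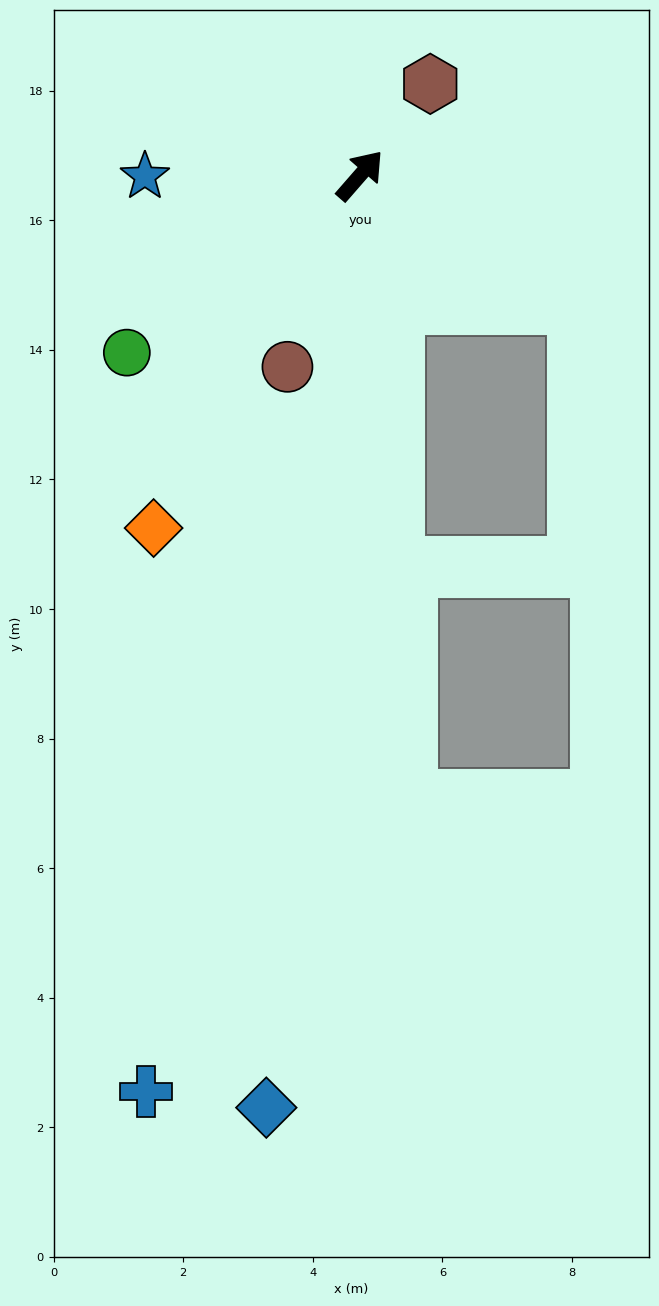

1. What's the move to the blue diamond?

turn right 145°, forward 14.5 m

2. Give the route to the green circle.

turn left 168°, forward 4.5 m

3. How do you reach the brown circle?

turn right 160°, forward 3.2 m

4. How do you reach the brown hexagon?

turn left 4°, forward 1.8 m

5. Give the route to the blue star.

turn left 131°, forward 3.3 m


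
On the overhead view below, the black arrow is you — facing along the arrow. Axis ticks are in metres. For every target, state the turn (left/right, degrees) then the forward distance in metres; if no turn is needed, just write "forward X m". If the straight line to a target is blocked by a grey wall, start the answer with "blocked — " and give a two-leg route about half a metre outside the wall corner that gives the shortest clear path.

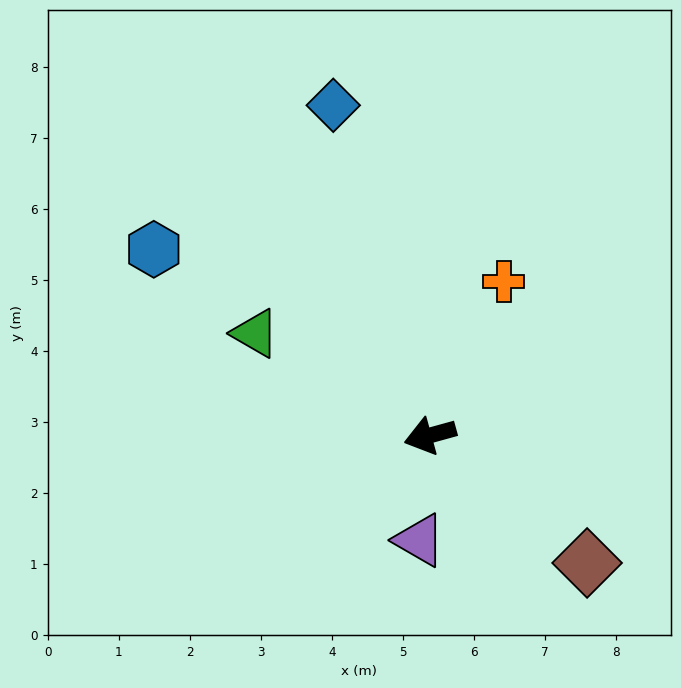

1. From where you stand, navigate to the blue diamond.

turn right 89°, forward 4.8 m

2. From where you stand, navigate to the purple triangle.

turn left 69°, forward 1.5 m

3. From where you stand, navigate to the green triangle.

turn right 46°, forward 2.9 m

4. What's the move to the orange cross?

turn right 131°, forward 2.4 m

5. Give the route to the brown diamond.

turn left 126°, forward 2.8 m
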